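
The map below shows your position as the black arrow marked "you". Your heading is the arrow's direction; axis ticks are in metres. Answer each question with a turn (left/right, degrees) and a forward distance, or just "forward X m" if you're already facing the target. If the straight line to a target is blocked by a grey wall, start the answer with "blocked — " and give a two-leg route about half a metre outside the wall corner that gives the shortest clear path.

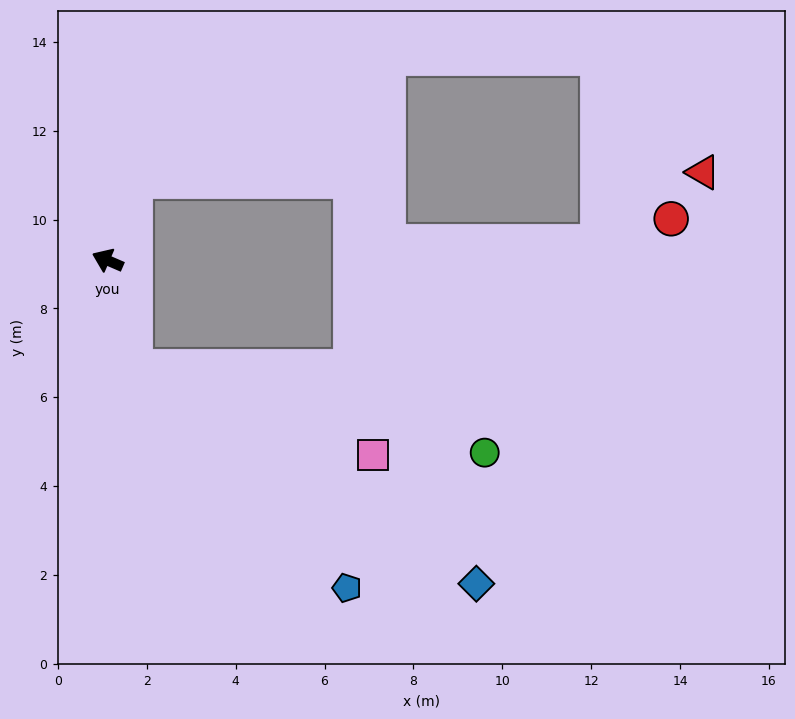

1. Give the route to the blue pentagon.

blocked — turn left 127°, forward 2.5 m, then turn left 30°, forward 6.9 m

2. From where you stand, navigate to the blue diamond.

blocked — turn left 127°, forward 2.5 m, then turn left 44°, forward 9.1 m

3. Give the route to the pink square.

blocked — turn left 127°, forward 2.5 m, then turn left 56°, forward 5.7 m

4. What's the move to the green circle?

blocked — turn left 127°, forward 2.5 m, then turn left 63°, forward 8.1 m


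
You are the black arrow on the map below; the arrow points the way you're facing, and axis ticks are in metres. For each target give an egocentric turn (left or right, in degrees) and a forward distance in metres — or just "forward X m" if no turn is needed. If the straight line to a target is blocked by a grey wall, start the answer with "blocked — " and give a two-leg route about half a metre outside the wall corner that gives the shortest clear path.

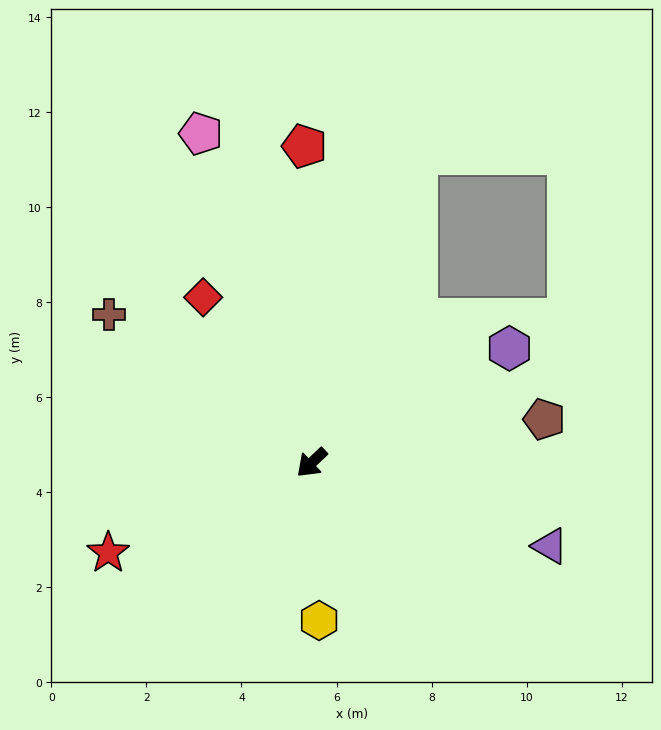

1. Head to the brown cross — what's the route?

turn right 80°, forward 5.3 m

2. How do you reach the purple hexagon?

turn left 167°, forward 4.8 m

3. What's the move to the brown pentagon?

turn left 147°, forward 5.0 m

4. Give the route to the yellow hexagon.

turn left 49°, forward 3.3 m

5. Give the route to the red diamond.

turn right 100°, forward 4.2 m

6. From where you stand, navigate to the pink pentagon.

turn right 115°, forward 7.3 m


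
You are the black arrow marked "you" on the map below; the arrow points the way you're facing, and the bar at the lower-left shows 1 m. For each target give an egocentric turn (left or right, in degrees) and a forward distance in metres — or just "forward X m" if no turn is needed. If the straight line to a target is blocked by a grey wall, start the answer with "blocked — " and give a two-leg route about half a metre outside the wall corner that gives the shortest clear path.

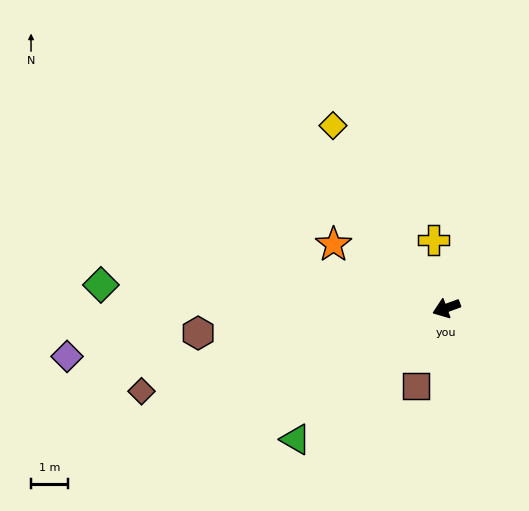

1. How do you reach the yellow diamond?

turn right 78°, forward 5.8 m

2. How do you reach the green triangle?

turn left 21°, forward 5.4 m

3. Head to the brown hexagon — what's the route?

turn right 14°, forward 6.8 m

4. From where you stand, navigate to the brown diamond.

turn right 5°, forward 8.6 m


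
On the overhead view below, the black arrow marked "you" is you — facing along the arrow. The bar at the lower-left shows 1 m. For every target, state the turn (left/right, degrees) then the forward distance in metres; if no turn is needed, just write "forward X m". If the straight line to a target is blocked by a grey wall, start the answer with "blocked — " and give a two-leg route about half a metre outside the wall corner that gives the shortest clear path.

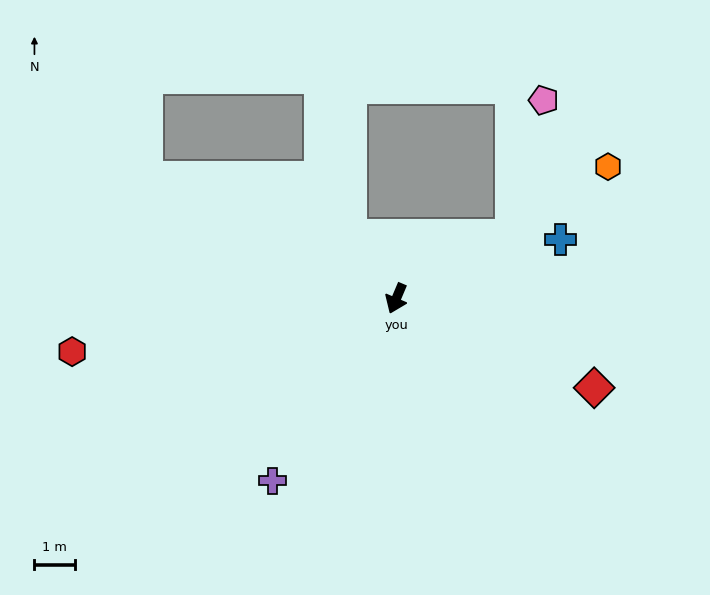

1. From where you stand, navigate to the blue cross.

turn left 133°, forward 4.3 m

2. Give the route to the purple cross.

turn right 11°, forward 5.5 m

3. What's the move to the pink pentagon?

blocked — turn left 141°, forward 3.3 m, then turn left 49°, forward 3.5 m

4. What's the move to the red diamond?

turn left 89°, forward 5.4 m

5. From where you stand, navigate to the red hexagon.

turn right 58°, forward 8.2 m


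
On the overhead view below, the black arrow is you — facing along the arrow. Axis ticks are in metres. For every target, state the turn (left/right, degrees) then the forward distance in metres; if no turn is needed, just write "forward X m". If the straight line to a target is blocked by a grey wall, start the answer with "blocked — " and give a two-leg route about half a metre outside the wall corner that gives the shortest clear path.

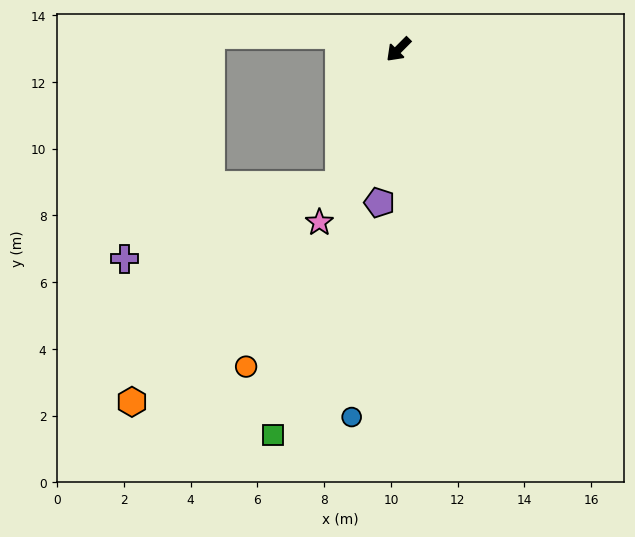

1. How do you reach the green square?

turn left 27°, forward 12.1 m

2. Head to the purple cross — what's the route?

blocked — turn left 21°, forward 4.5 m, then turn right 47°, forward 6.8 m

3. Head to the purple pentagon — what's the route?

turn left 38°, forward 4.6 m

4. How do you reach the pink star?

turn left 20°, forward 5.7 m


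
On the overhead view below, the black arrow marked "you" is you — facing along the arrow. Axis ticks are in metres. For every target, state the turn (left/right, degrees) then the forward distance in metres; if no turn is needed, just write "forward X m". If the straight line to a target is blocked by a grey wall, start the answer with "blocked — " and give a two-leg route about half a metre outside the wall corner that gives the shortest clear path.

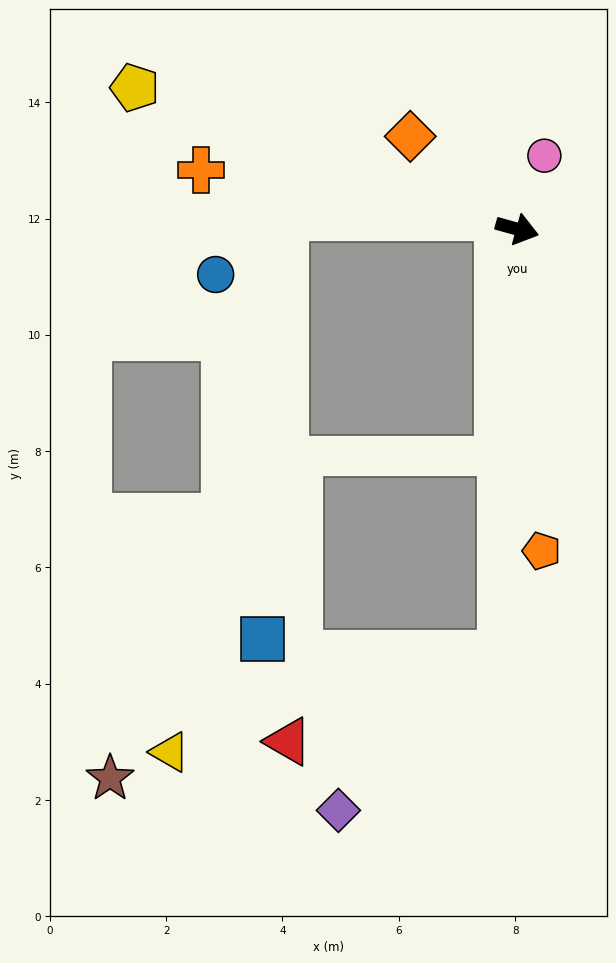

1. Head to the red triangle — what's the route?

blocked — turn right 76°, forward 7.3 m, then turn right 67°, forward 4.0 m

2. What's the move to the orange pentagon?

turn right 70°, forward 5.5 m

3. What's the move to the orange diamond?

turn left 155°, forward 2.4 m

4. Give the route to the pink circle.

turn left 85°, forward 1.3 m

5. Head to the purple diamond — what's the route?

blocked — turn right 76°, forward 7.3 m, then turn right 45°, forward 3.9 m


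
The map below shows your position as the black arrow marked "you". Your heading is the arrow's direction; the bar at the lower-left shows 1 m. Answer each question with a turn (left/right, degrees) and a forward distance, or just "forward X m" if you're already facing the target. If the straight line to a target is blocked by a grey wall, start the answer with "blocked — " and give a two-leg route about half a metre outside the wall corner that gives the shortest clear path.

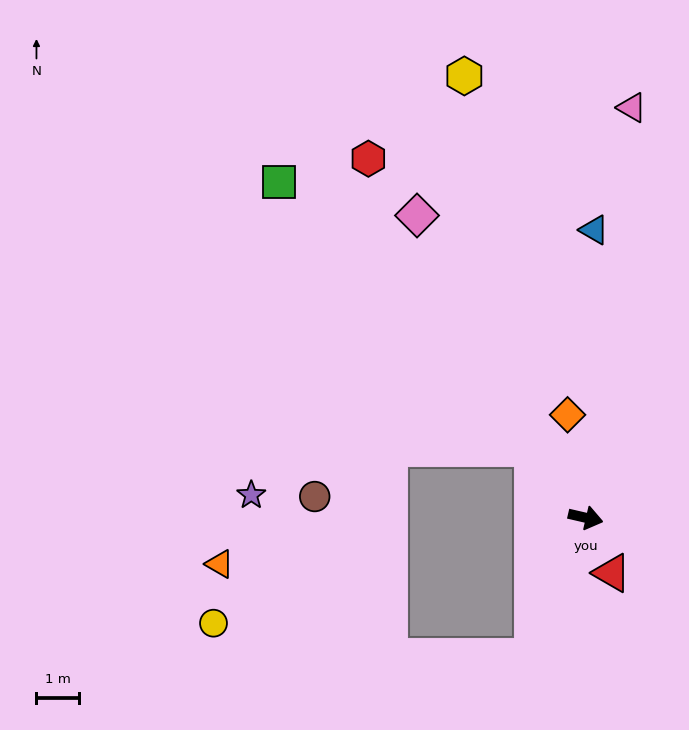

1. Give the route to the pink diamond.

turn left 132°, forward 8.1 m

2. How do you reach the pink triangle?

turn left 97°, forward 9.6 m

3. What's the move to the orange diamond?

turn left 113°, forward 2.4 m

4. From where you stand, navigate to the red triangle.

turn right 52°, forward 1.4 m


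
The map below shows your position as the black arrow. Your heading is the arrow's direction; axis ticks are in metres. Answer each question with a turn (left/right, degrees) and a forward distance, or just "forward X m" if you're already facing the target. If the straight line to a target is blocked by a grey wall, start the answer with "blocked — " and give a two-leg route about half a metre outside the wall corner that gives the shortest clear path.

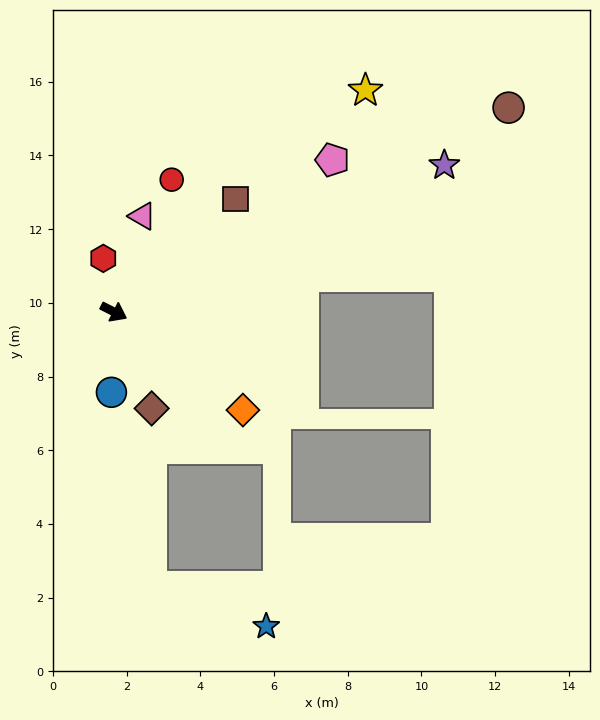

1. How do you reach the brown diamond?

turn right 42°, forward 2.8 m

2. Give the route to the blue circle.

turn right 65°, forward 2.2 m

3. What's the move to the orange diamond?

turn right 10°, forward 4.4 m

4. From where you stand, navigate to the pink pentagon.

turn left 62°, forward 7.2 m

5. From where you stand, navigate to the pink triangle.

turn left 100°, forward 2.7 m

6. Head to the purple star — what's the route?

turn left 51°, forward 9.8 m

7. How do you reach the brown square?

turn left 70°, forward 4.5 m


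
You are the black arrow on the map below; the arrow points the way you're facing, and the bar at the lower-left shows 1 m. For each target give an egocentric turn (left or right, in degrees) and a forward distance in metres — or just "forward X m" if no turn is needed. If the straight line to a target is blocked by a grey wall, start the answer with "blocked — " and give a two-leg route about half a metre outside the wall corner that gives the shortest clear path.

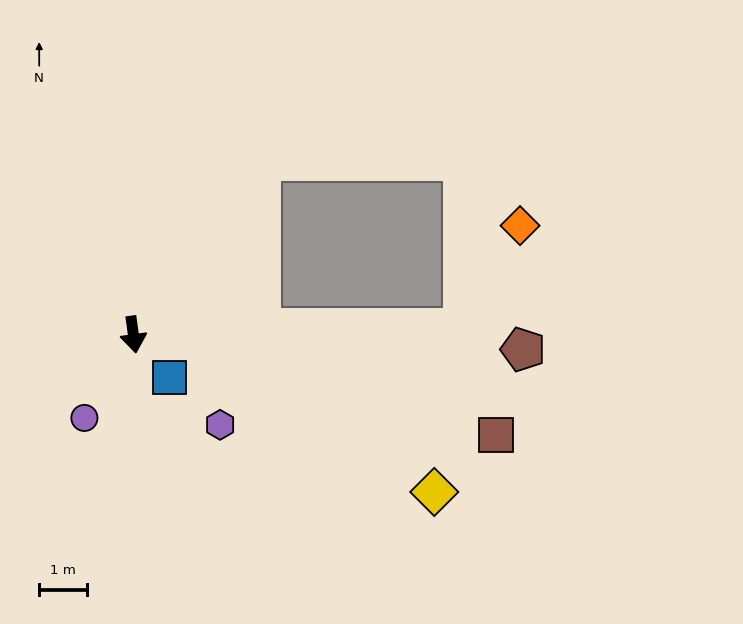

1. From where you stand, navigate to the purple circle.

turn right 38°, forward 2.0 m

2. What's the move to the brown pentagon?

turn left 80°, forward 8.2 m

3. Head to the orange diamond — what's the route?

blocked — turn left 83°, forward 7.0 m, then turn left 60°, forward 2.5 m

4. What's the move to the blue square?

turn left 32°, forward 1.2 m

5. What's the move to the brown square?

turn left 67°, forward 7.9 m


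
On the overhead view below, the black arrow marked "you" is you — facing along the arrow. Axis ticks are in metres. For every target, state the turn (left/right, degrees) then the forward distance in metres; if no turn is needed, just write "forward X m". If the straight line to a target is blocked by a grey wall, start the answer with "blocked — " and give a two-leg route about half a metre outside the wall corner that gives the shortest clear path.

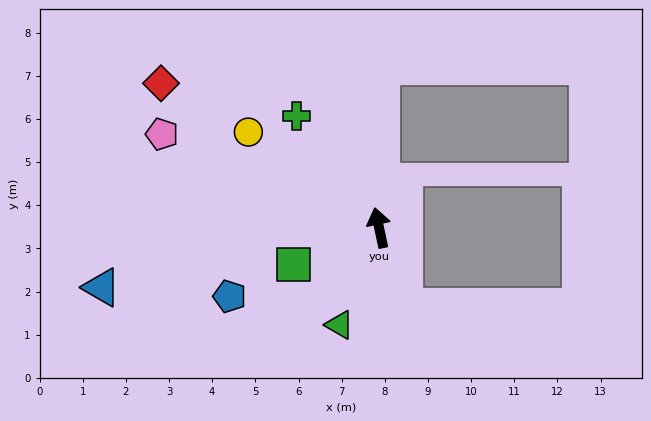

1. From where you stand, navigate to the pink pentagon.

turn left 55°, forward 5.5 m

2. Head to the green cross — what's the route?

turn left 25°, forward 3.2 m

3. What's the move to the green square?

turn left 101°, forward 2.2 m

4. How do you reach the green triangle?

turn left 146°, forward 2.4 m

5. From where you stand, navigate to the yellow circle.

turn left 42°, forward 3.8 m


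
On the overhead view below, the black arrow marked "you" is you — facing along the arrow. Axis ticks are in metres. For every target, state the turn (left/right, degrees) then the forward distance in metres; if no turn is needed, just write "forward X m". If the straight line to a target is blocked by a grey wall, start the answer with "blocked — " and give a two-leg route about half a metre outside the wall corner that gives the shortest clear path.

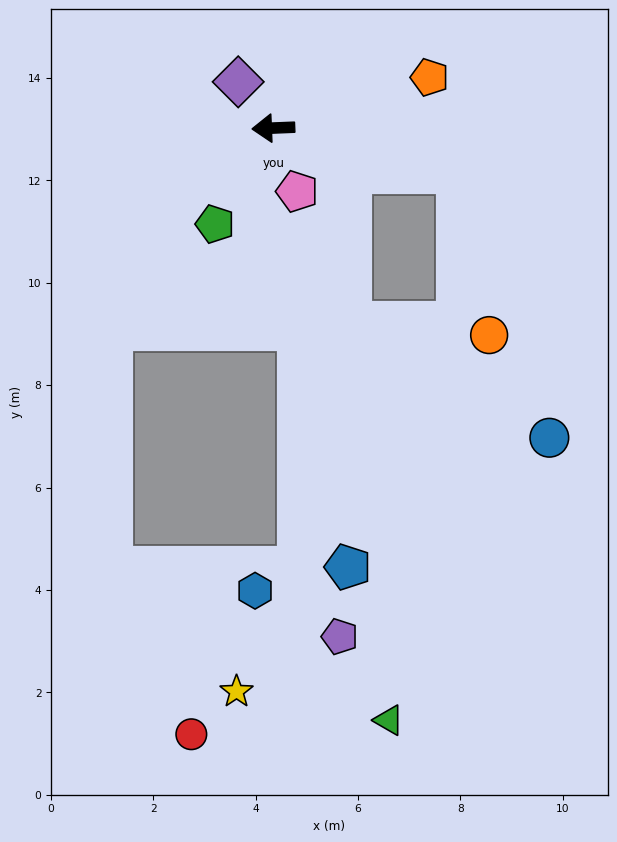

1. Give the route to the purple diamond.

turn right 55°, forward 1.1 m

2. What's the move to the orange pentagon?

turn right 164°, forward 3.2 m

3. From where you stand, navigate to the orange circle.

blocked — turn left 164°, forward 3.7 m, then turn right 65°, forward 3.2 m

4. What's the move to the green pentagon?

turn left 56°, forward 2.2 m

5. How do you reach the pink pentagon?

turn left 108°, forward 1.3 m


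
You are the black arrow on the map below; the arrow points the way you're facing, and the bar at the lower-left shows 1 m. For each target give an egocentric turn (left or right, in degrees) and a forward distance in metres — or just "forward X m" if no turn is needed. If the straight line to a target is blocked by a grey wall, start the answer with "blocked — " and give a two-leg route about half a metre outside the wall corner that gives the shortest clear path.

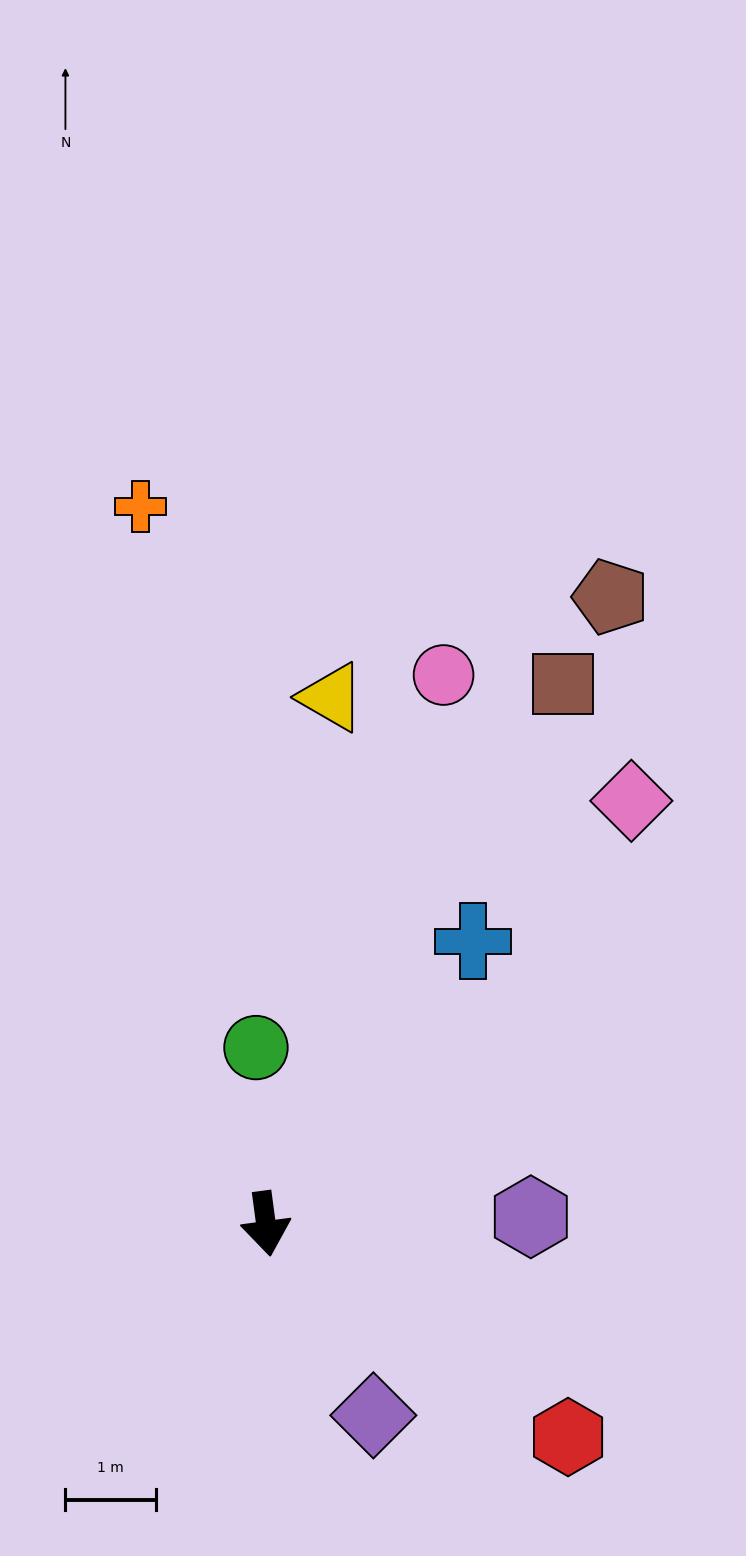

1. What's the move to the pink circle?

turn left 154°, forward 6.4 m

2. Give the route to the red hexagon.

turn left 47°, forward 4.1 m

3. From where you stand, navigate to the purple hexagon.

turn left 84°, forward 2.9 m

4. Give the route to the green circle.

turn left 176°, forward 1.9 m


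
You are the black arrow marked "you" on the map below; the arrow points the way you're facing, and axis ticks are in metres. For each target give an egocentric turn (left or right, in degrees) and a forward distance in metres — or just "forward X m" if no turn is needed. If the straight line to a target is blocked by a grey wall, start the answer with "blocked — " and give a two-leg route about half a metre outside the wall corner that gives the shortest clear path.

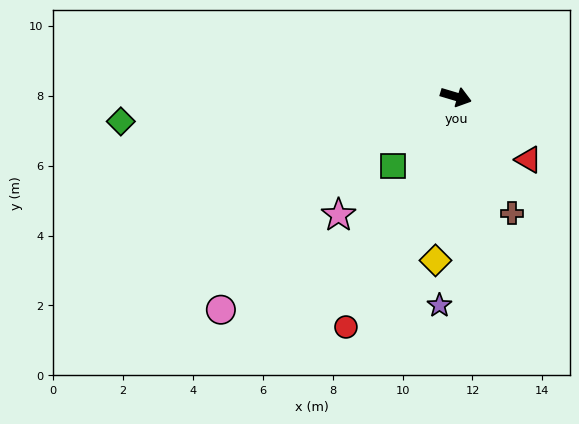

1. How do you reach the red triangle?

turn right 24°, forward 2.8 m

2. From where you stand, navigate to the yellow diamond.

turn right 81°, forward 4.7 m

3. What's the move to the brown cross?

turn right 48°, forward 3.7 m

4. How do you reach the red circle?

turn right 99°, forward 7.3 m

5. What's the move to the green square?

turn right 116°, forward 2.7 m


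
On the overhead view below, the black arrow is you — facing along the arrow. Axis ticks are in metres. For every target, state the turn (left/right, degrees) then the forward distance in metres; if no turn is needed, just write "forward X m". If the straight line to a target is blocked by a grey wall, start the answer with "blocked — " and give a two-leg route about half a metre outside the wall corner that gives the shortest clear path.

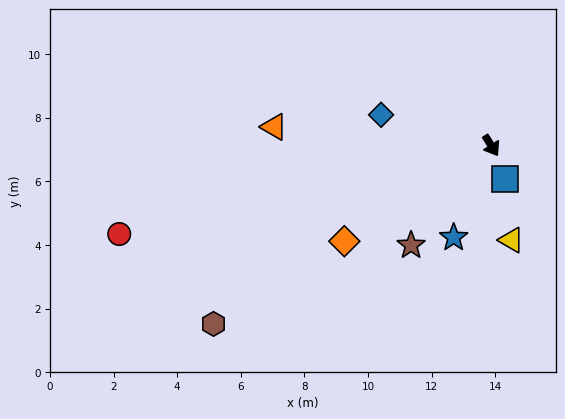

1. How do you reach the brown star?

turn right 71°, forward 4.0 m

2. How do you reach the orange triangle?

turn right 127°, forward 6.8 m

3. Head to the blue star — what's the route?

turn right 54°, forward 3.1 m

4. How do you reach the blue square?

turn right 10°, forward 1.1 m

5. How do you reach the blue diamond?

turn right 138°, forward 3.6 m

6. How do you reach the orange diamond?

turn right 89°, forward 5.5 m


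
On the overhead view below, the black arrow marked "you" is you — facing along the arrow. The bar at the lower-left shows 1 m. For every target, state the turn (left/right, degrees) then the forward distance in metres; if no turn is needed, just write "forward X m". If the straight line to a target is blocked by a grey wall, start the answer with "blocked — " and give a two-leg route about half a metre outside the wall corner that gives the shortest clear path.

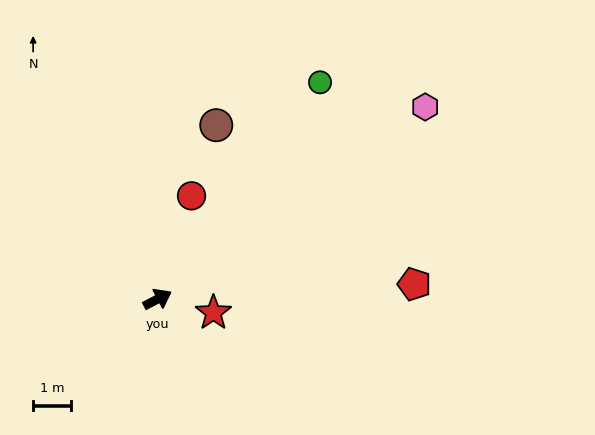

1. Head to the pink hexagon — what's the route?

turn left 8°, forward 8.6 m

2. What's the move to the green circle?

turn left 25°, forward 7.1 m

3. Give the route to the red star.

turn right 41°, forward 1.5 m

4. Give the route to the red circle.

turn left 44°, forward 2.8 m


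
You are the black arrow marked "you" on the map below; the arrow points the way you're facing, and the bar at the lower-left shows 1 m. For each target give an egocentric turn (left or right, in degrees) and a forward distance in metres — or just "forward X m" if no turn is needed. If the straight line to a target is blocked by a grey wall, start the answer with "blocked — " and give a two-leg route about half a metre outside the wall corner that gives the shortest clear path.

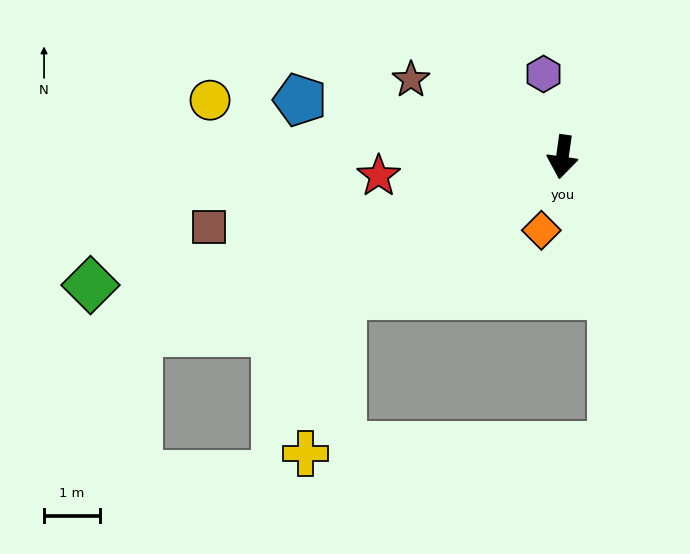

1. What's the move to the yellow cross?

blocked — turn right 50°, forward 4.7 m, then turn left 45°, forward 2.9 m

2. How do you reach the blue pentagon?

turn right 94°, forward 4.8 m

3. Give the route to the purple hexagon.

turn right 159°, forward 1.5 m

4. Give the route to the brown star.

turn right 109°, forward 3.0 m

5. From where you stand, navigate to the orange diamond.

turn right 8°, forward 1.4 m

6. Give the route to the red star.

turn right 76°, forward 3.3 m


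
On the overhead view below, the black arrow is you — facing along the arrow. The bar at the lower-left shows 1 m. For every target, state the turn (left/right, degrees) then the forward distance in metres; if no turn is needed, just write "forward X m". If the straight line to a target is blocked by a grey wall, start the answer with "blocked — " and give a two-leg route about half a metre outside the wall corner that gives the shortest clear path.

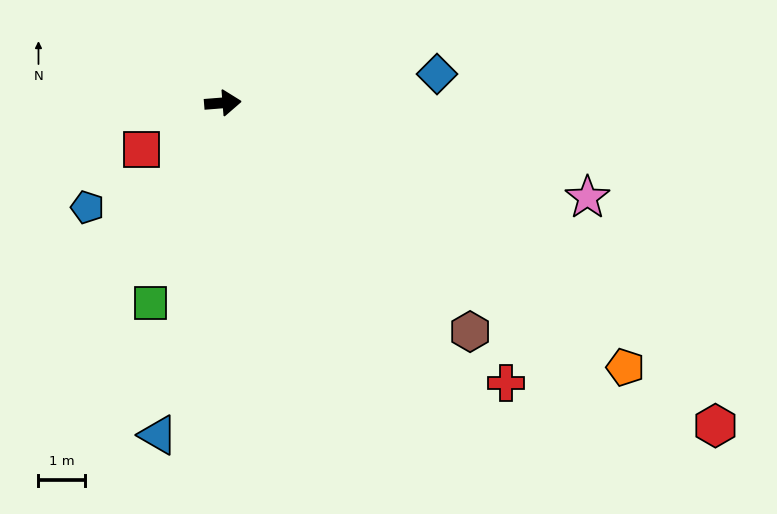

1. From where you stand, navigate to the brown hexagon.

turn right 47°, forward 7.2 m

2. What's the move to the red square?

turn right 155°, forward 2.0 m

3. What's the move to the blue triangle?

turn right 106°, forward 7.3 m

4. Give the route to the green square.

turn right 114°, forward 4.6 m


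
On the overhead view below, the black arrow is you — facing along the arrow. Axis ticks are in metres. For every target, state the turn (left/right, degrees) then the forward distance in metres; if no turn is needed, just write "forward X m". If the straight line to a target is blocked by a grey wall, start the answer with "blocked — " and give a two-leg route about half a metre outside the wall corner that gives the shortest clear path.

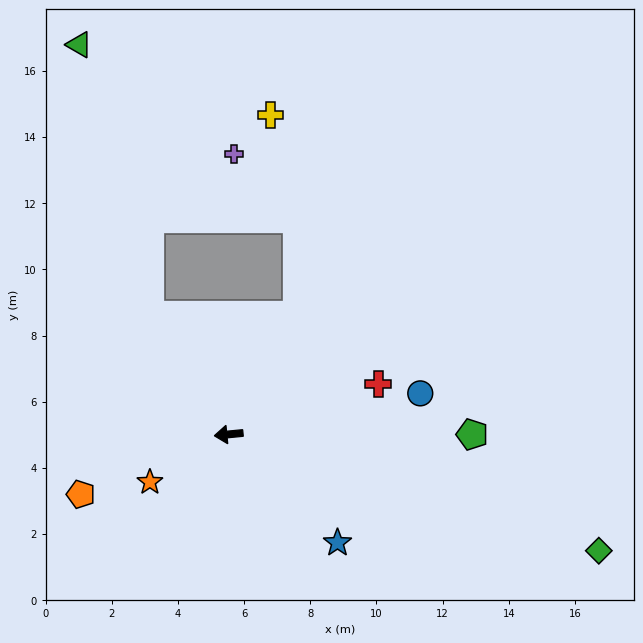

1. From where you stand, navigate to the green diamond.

turn left 157°, forward 11.7 m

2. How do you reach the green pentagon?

turn left 174°, forward 7.4 m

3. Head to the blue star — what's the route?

turn left 130°, forward 4.6 m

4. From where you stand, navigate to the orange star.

turn left 26°, forward 2.8 m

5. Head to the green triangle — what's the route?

blocked — turn right 62°, forward 4.3 m, then turn right 19°, forward 8.4 m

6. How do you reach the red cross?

turn right 167°, forward 4.8 m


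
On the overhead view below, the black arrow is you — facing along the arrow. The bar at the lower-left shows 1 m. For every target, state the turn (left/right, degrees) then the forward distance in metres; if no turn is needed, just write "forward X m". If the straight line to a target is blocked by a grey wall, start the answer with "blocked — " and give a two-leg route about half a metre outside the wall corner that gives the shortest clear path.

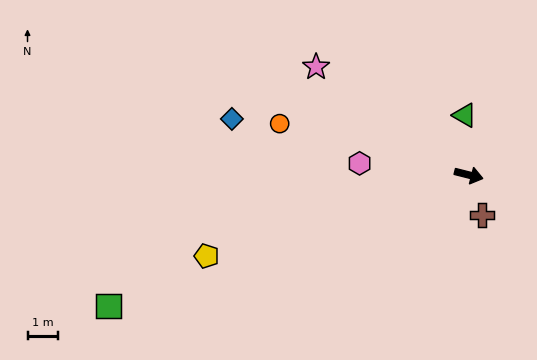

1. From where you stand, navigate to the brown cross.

turn right 58°, forward 1.4 m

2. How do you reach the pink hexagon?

turn right 172°, forward 3.6 m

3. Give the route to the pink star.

turn left 159°, forward 6.1 m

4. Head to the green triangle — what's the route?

turn left 108°, forward 1.9 m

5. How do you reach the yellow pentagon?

turn right 149°, forward 8.9 m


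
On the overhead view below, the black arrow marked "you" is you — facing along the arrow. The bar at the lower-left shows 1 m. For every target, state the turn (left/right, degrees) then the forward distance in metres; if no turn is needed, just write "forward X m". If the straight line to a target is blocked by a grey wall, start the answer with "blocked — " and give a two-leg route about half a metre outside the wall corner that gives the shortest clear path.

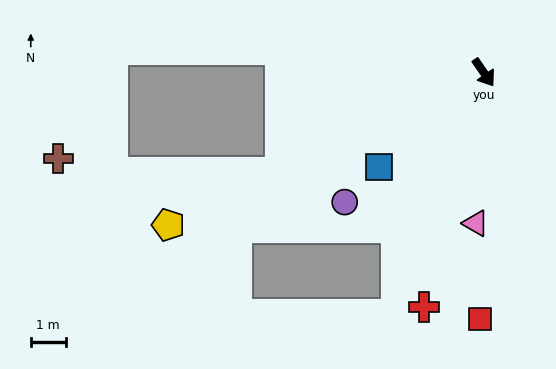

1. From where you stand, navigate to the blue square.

turn right 82°, forward 4.0 m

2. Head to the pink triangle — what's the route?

turn right 38°, forward 4.3 m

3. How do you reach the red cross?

turn right 49°, forward 6.9 m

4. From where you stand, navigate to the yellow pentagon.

turn right 99°, forward 10.0 m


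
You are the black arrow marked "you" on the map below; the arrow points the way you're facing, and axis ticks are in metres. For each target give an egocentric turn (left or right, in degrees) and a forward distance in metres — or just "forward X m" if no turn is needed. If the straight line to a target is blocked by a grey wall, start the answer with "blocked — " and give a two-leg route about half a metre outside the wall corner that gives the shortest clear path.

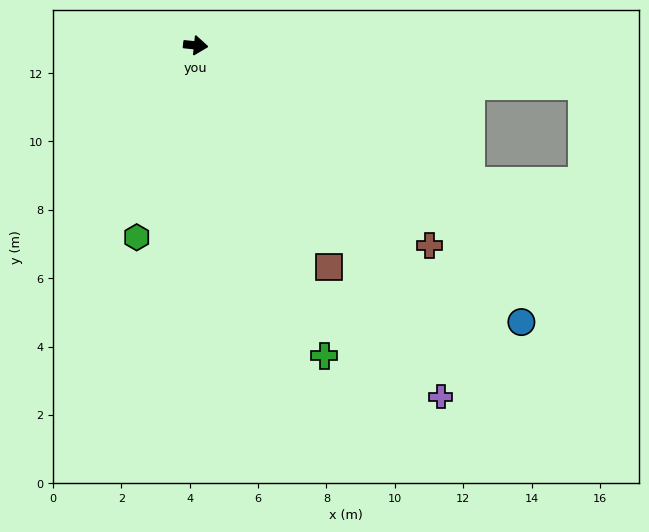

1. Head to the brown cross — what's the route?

turn right 35°, forward 9.0 m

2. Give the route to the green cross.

turn right 62°, forward 9.8 m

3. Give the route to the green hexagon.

turn right 101°, forward 5.9 m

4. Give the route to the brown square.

turn right 53°, forward 7.6 m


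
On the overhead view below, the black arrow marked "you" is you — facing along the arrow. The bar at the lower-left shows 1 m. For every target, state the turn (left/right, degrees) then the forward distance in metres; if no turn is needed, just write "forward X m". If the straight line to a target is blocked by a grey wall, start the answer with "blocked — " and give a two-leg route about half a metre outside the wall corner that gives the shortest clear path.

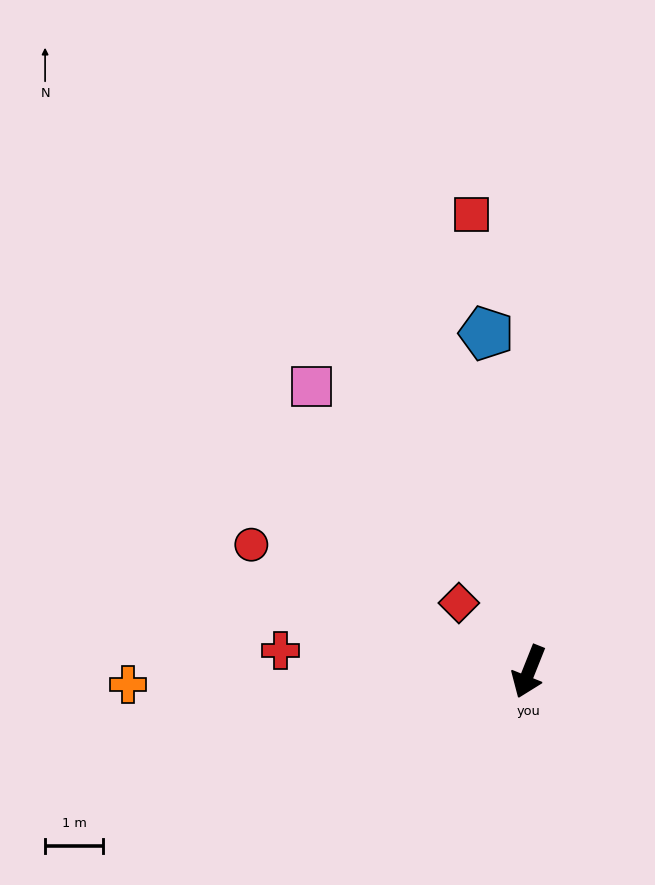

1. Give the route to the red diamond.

turn right 113°, forward 1.7 m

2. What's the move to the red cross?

turn right 73°, forward 4.3 m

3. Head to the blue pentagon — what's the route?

turn right 151°, forward 5.9 m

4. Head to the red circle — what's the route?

turn right 93°, forward 5.3 m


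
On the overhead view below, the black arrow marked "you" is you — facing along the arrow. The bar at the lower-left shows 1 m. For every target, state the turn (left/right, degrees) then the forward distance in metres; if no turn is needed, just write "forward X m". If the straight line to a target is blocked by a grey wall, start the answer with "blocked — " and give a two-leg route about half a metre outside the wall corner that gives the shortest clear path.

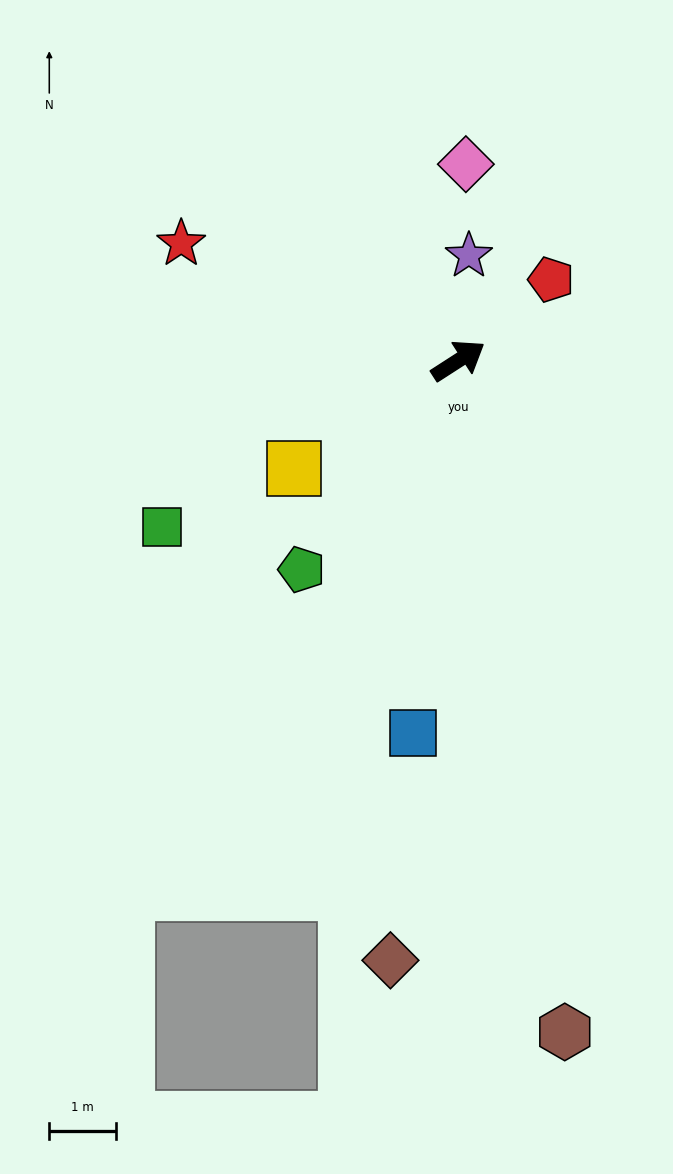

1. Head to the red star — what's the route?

turn left 124°, forward 4.5 m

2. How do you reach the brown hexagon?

turn right 114°, forward 10.2 m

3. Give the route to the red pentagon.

turn left 8°, forward 1.9 m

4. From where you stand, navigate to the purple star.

turn left 51°, forward 1.6 m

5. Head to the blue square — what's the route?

turn right 130°, forward 5.7 m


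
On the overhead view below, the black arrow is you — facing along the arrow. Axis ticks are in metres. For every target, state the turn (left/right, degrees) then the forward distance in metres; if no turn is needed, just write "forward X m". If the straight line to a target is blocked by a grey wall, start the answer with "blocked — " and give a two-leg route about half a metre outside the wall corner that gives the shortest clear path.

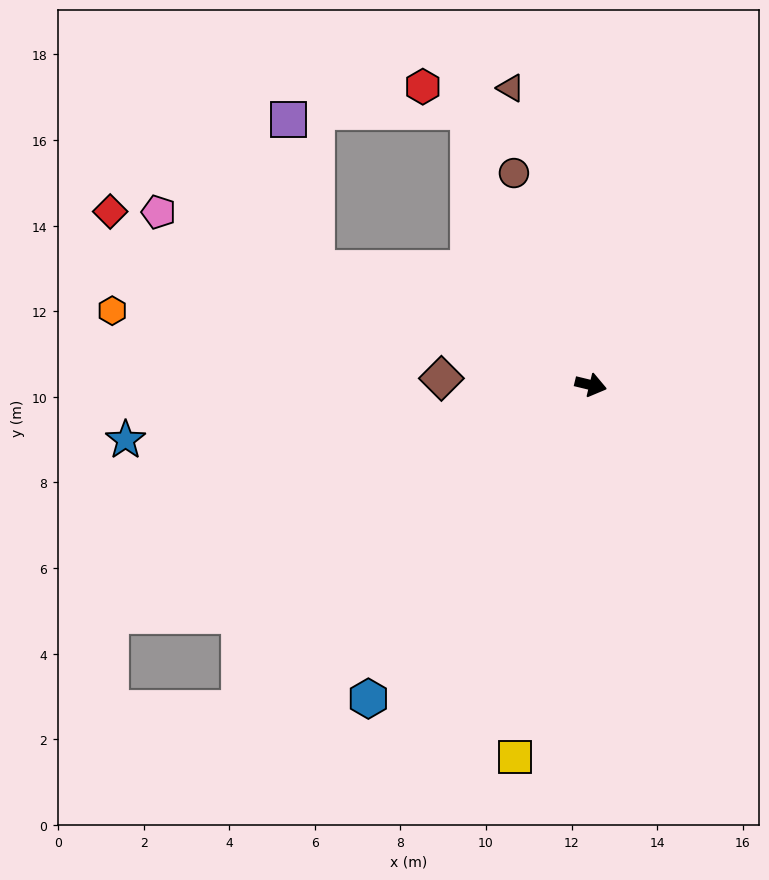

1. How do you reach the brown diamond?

turn right 169°, forward 3.5 m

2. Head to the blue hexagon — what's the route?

turn right 112°, forward 9.0 m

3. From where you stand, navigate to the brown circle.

turn left 124°, forward 5.3 m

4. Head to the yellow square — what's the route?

turn right 88°, forward 8.9 m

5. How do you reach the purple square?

blocked — turn left 171°, forward 7.0 m, then turn right 57°, forward 3.5 m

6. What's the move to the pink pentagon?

turn left 172°, forward 10.9 m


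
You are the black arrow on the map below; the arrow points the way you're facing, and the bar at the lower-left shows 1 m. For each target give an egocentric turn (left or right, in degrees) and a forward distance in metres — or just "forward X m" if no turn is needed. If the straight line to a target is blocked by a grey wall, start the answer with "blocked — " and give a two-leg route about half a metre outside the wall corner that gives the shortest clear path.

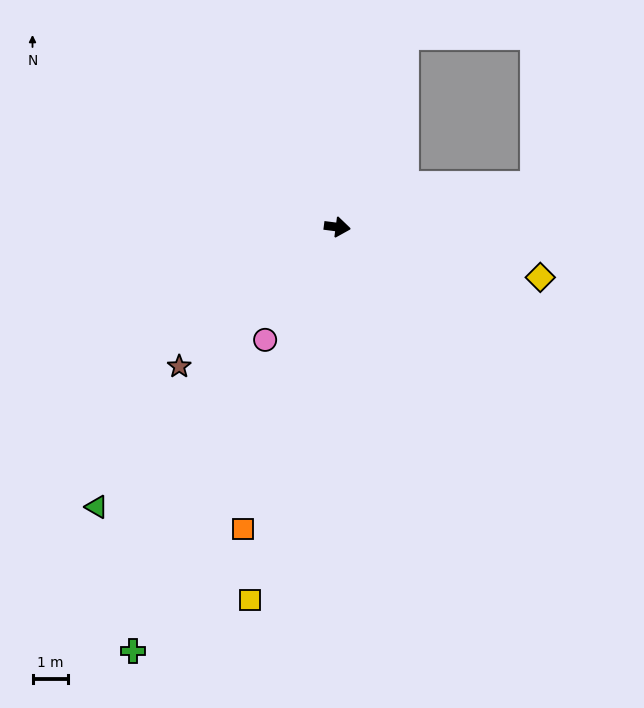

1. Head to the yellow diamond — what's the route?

turn right 7°, forward 5.8 m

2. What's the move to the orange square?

turn right 100°, forward 8.8 m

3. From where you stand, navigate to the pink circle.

turn right 115°, forward 3.7 m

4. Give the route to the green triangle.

turn right 123°, forward 10.3 m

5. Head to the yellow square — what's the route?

turn right 96°, forward 10.7 m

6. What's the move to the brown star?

turn right 131°, forward 5.9 m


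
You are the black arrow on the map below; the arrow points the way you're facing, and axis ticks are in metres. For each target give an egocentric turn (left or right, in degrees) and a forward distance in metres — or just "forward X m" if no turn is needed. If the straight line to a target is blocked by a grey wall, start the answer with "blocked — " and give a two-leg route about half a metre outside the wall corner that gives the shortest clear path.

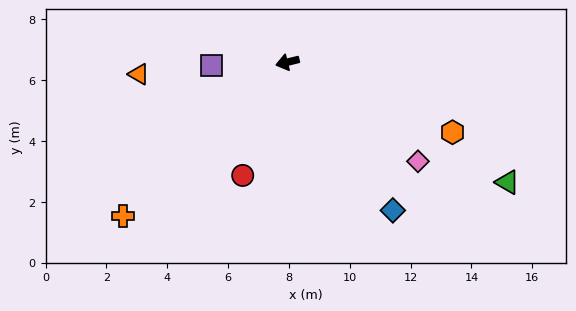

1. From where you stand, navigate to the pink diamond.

turn left 129°, forward 5.4 m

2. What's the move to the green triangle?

turn left 137°, forward 8.2 m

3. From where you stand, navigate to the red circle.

turn left 55°, forward 4.0 m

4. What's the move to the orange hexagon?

turn left 143°, forward 5.9 m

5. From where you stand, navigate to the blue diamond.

turn left 112°, forward 6.0 m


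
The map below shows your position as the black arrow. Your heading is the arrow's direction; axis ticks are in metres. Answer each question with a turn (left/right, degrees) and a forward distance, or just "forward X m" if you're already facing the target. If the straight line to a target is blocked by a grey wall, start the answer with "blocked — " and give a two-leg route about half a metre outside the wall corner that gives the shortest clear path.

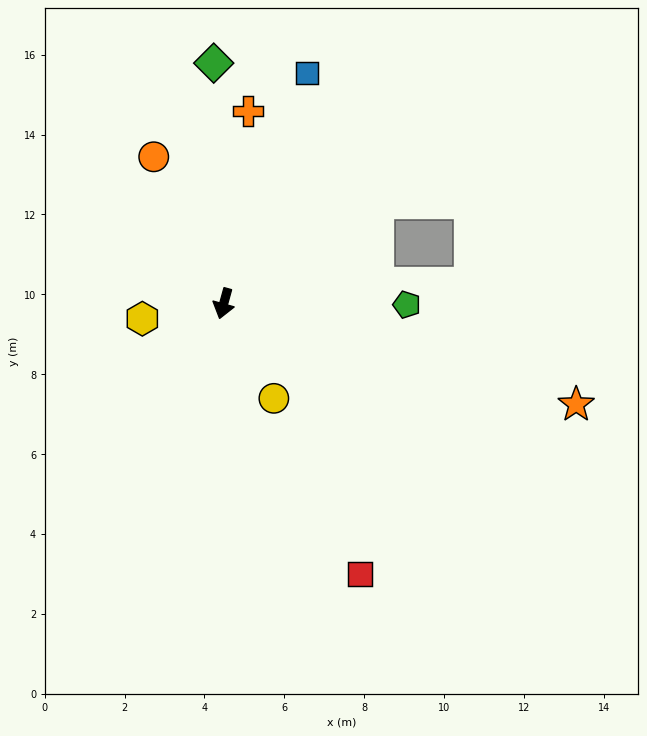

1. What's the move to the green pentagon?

turn left 105°, forward 4.6 m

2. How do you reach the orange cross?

turn right 172°, forward 4.9 m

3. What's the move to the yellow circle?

turn left 43°, forward 2.7 m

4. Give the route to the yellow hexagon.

turn right 64°, forward 2.1 m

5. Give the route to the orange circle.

turn right 139°, forward 4.1 m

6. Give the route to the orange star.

turn left 89°, forward 9.2 m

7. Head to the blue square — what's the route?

turn left 176°, forward 6.1 m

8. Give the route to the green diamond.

turn right 162°, forward 6.0 m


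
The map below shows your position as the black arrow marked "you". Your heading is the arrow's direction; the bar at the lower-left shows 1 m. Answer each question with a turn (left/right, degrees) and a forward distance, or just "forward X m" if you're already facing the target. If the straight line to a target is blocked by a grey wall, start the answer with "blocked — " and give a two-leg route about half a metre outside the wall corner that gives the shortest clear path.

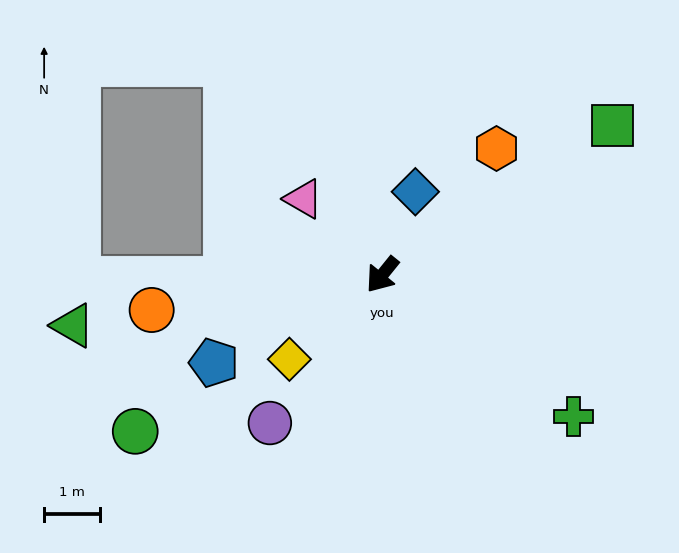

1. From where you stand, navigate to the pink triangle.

turn right 95°, forward 2.0 m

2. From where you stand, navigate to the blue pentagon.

turn right 23°, forward 3.4 m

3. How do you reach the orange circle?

turn right 42°, forward 4.2 m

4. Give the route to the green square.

turn left 162°, forward 4.9 m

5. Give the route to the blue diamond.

turn right 163°, forward 1.6 m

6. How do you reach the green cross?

turn left 92°, forward 4.3 m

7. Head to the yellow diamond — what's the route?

turn right 9°, forward 2.3 m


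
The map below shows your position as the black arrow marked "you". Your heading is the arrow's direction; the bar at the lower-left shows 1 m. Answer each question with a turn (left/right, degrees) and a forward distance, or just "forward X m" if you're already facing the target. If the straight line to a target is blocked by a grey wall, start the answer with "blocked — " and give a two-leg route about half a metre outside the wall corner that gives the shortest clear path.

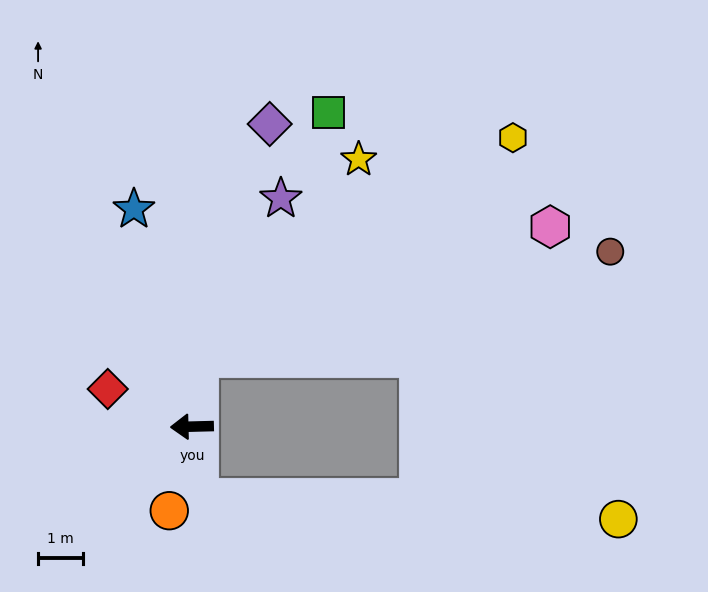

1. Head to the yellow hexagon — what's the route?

blocked — turn right 98°, forward 1.5 m, then turn right 48°, forward 8.5 m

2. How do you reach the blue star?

turn right 77°, forward 5.0 m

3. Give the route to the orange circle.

turn left 73°, forward 1.9 m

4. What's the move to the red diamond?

turn right 26°, forward 2.1 m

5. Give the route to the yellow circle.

blocked — turn left 95°, forward 1.6 m, then turn left 80°, forward 9.3 m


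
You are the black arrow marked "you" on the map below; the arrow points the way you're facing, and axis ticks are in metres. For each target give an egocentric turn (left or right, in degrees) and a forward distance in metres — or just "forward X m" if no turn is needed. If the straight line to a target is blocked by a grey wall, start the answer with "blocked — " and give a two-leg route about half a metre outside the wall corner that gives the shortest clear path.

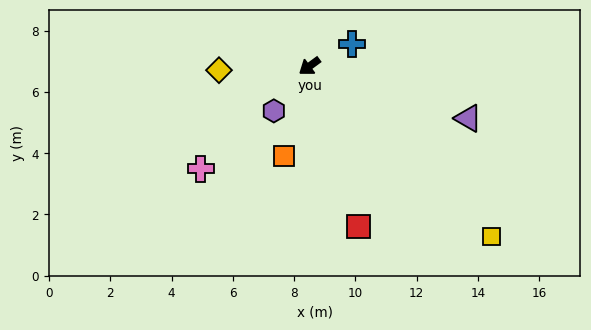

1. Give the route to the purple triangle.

turn left 126°, forward 5.5 m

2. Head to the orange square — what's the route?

turn left 38°, forward 3.1 m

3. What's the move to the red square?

turn left 71°, forward 5.5 m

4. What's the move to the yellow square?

turn left 101°, forward 8.1 m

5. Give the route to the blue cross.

turn left 171°, forward 1.6 m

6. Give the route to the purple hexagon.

turn left 15°, forward 1.9 m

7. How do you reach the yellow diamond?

turn right 34°, forward 3.0 m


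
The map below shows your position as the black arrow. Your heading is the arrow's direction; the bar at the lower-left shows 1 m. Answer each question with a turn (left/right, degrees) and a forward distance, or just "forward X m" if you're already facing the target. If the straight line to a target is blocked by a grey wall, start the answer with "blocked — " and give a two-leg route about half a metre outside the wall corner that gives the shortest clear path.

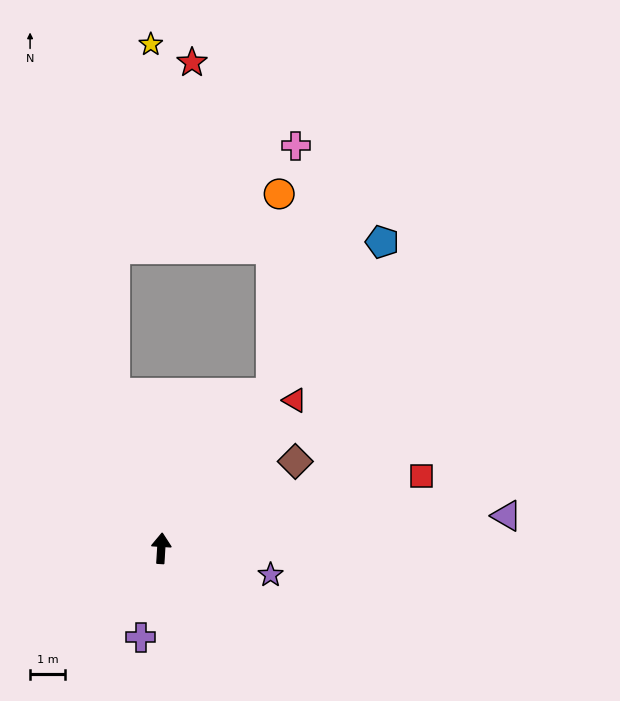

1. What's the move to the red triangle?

turn right 39°, forward 5.7 m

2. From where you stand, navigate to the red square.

turn right 71°, forward 7.7 m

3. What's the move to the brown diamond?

turn right 54°, forward 4.6 m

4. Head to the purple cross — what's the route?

turn left 171°, forward 2.6 m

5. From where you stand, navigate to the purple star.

turn right 100°, forward 3.2 m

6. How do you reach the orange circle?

blocked — turn right 32°, forward 5.4 m, then turn left 33°, forward 5.7 m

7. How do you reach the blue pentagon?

turn right 32°, forward 10.8 m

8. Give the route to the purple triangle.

turn right 81°, forward 9.9 m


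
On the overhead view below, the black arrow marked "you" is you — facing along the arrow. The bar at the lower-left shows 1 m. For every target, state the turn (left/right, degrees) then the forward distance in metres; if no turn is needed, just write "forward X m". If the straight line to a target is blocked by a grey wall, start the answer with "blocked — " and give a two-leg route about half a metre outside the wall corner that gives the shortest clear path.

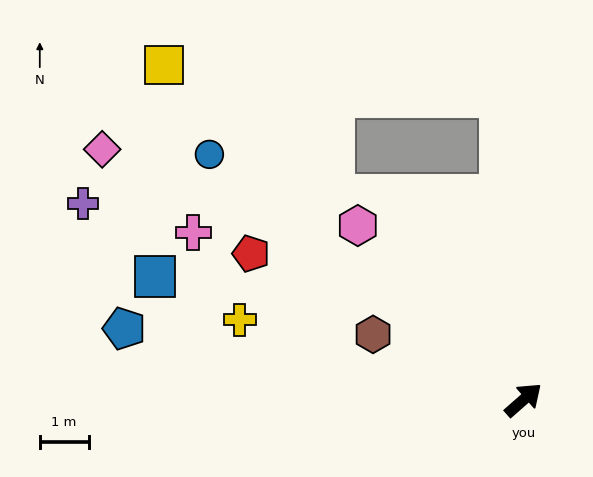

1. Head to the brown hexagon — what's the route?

turn left 115°, forward 3.4 m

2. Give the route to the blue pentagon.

turn left 129°, forward 8.3 m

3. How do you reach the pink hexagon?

turn left 92°, forward 4.9 m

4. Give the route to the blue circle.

turn left 101°, forward 8.2 m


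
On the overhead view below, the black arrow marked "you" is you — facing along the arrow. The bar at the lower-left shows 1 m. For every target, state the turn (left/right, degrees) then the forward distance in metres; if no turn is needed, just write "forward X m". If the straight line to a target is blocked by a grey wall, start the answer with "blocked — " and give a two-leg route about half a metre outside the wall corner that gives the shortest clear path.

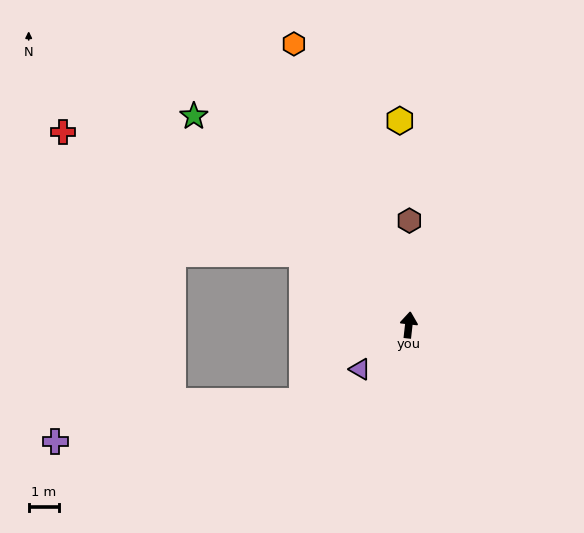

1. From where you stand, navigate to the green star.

turn left 52°, forward 9.8 m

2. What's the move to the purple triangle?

turn left 139°, forward 2.2 m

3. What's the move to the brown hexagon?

turn left 6°, forward 3.4 m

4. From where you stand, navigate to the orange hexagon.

turn left 29°, forward 10.0 m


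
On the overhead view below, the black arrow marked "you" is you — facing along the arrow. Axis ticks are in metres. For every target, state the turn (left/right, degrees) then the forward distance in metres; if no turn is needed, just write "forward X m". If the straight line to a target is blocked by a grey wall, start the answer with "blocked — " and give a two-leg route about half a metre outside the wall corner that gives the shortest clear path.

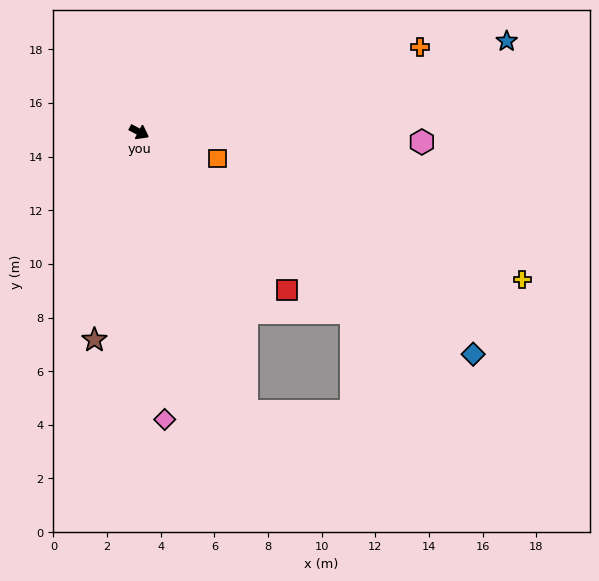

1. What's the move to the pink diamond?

turn right 57°, forward 10.8 m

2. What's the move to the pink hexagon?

turn left 26°, forward 10.5 m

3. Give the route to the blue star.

turn left 42°, forward 14.1 m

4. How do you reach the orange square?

turn left 10°, forward 3.1 m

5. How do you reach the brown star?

turn right 74°, forward 7.9 m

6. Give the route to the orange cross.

turn left 45°, forward 11.0 m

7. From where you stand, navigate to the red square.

turn right 19°, forward 8.1 m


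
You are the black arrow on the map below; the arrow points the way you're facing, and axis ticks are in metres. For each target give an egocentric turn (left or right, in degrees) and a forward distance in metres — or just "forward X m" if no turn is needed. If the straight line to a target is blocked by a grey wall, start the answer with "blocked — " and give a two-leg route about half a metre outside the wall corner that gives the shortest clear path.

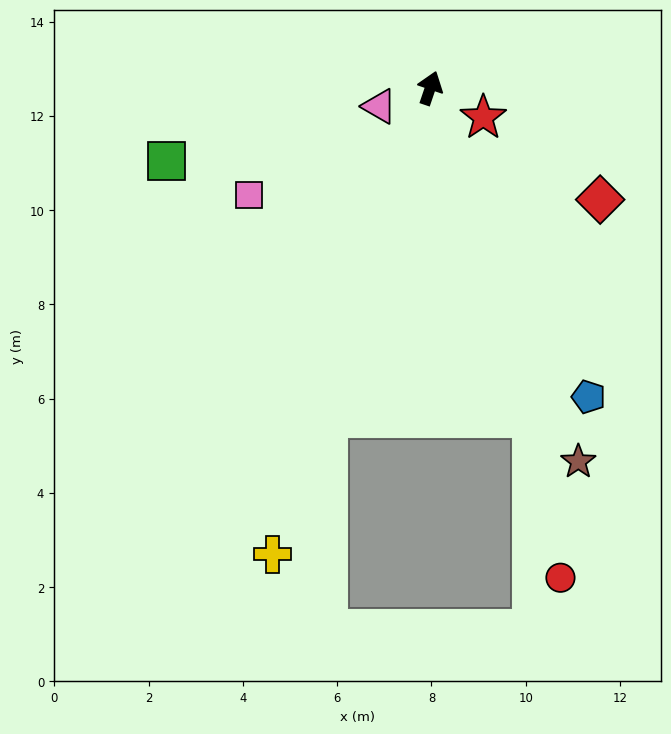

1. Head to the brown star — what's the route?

turn right 140°, forward 8.5 m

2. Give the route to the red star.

turn right 100°, forward 1.3 m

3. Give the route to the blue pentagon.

turn right 134°, forward 7.4 m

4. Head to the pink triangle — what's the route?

turn left 129°, forward 1.1 m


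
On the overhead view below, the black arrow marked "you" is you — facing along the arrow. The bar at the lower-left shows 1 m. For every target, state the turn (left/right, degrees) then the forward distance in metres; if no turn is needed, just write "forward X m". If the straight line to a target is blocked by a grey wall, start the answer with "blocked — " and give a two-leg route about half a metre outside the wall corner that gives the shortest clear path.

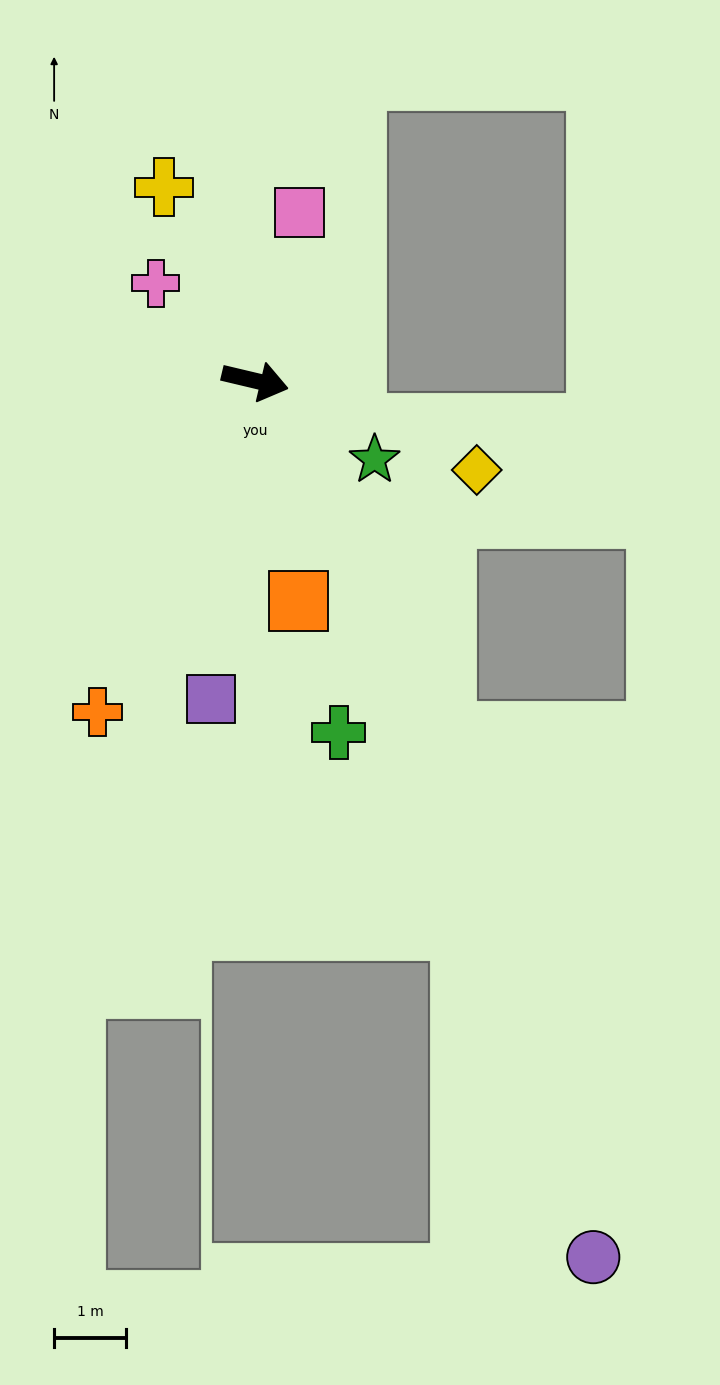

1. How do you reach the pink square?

turn left 89°, forward 2.4 m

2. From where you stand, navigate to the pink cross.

turn left 149°, forward 1.9 m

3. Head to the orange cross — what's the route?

turn right 102°, forward 5.1 m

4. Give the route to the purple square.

turn right 85°, forward 4.5 m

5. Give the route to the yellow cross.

turn left 129°, forward 3.0 m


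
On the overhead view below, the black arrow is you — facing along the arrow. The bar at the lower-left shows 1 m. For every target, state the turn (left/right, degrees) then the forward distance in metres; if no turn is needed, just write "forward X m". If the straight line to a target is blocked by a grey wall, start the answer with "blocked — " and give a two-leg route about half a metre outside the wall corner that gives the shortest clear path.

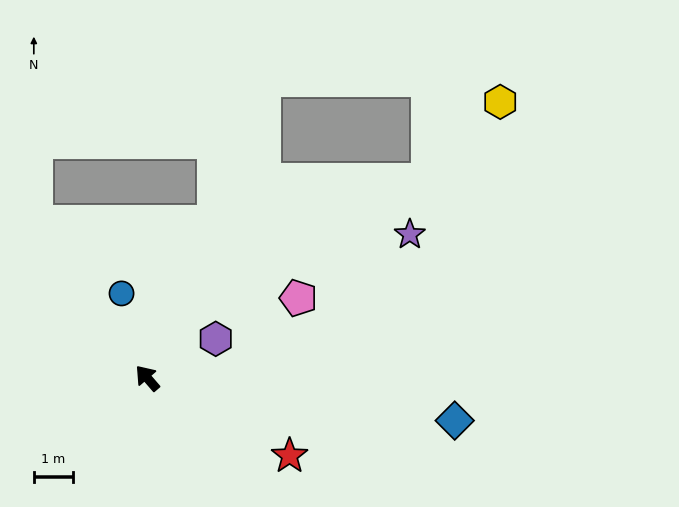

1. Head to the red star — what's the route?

turn right 159°, forward 4.1 m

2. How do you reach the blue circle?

turn right 24°, forward 2.2 m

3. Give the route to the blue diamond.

turn right 139°, forward 7.8 m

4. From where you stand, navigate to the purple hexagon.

turn right 101°, forward 2.0 m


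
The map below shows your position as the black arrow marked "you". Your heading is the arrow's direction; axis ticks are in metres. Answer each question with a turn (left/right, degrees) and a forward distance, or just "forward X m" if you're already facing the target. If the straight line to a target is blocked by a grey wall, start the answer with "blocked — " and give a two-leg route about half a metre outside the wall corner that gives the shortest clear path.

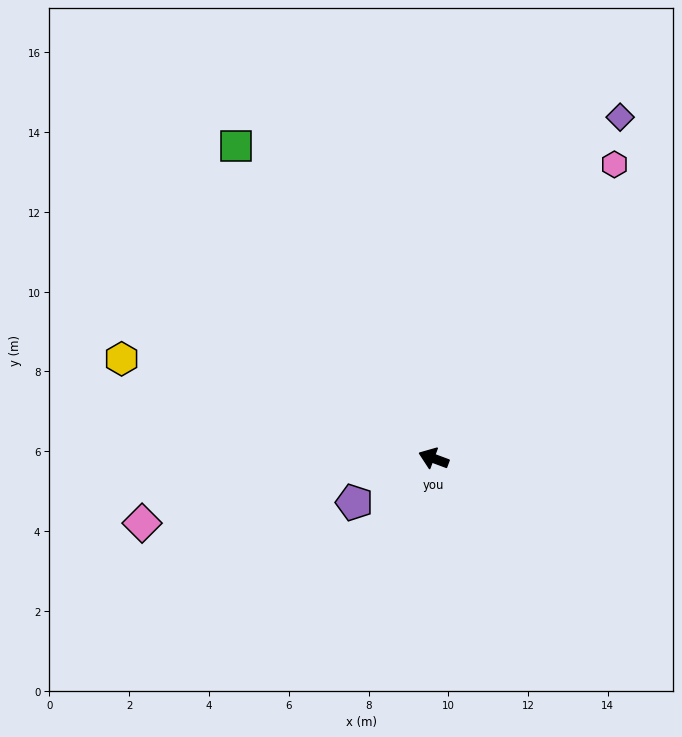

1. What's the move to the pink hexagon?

turn right 101°, forward 8.7 m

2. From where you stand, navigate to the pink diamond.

turn left 33°, forward 7.5 m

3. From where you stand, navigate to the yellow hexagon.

turn left 3°, forward 8.2 m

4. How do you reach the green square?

turn right 37°, forward 9.3 m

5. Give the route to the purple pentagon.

turn left 49°, forward 2.3 m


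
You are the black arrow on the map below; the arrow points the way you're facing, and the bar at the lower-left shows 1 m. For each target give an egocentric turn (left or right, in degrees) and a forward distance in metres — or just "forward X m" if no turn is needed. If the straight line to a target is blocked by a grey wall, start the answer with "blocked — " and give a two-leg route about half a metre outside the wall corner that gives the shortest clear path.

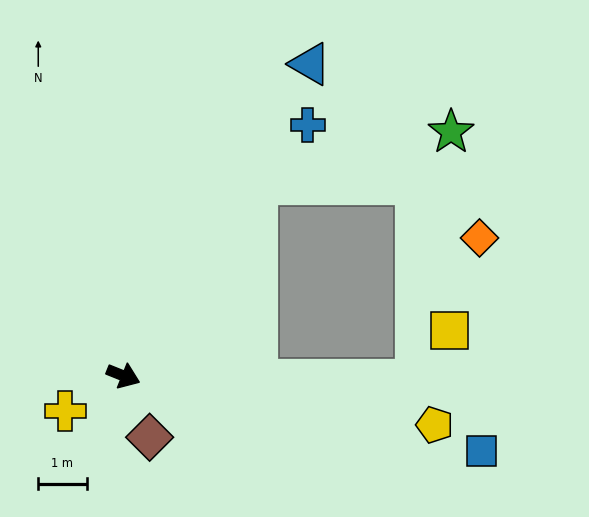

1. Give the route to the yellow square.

blocked — turn left 21°, forward 6.0 m, then turn left 57°, forward 1.2 m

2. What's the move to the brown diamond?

turn right 45°, forward 1.4 m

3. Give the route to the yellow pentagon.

turn left 13°, forward 6.5 m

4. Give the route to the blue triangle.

turn left 81°, forward 7.5 m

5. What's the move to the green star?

blocked — turn left 77°, forward 4.8 m, then turn right 40°, forward 4.2 m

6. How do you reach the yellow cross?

turn right 127°, forward 1.4 m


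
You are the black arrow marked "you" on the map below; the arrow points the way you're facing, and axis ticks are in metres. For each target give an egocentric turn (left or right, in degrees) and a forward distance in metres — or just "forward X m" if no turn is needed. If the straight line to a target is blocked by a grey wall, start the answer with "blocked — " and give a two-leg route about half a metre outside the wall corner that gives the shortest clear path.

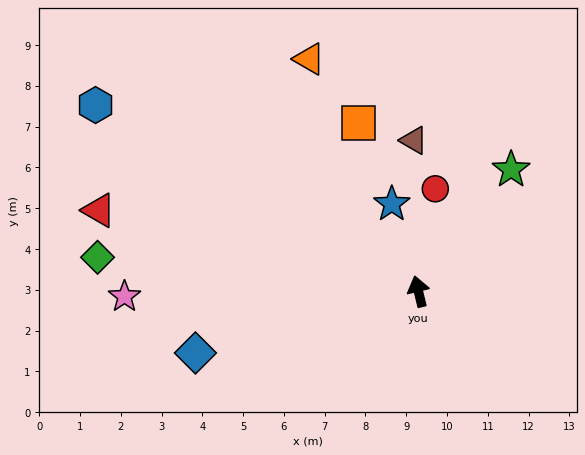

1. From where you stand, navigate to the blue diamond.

turn left 92°, forward 5.7 m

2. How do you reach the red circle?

turn right 23°, forward 2.5 m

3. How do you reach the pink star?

turn left 77°, forward 7.2 m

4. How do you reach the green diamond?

turn left 70°, forward 7.9 m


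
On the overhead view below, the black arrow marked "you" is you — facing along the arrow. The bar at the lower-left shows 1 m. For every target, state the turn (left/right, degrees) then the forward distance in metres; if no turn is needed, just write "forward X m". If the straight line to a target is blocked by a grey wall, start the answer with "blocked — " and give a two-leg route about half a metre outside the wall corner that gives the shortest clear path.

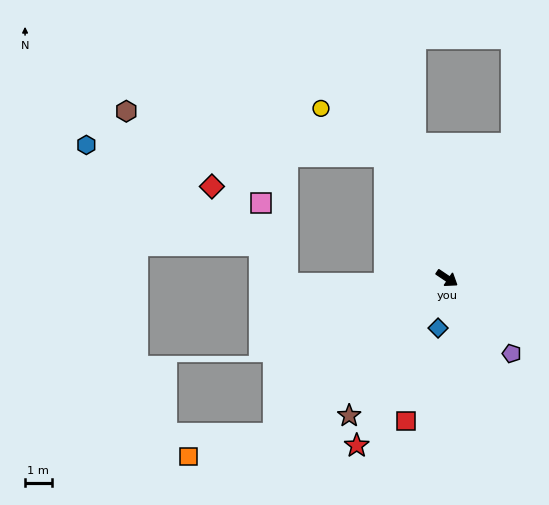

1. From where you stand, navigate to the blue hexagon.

blocked — turn left 151°, forward 5.2 m, then turn left 61°, forward 11.2 m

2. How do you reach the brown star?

turn right 92°, forward 6.3 m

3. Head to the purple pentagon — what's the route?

turn right 15°, forward 3.7 m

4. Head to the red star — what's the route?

turn right 84°, forward 7.1 m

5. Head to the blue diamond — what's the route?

turn right 66°, forward 1.9 m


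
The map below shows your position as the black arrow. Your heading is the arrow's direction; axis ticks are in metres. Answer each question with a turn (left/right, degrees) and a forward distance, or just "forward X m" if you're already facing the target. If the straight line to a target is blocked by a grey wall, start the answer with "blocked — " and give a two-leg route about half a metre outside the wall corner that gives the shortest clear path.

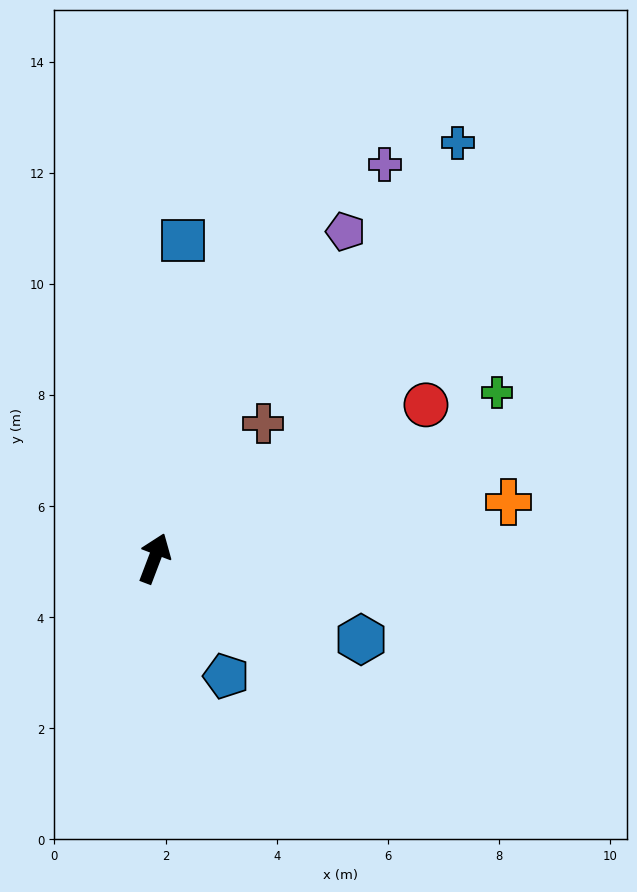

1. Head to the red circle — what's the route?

turn right 40°, forward 5.6 m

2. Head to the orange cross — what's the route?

turn right 60°, forward 6.4 m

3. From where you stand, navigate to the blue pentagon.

turn right 128°, forward 2.5 m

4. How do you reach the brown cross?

turn right 18°, forward 3.1 m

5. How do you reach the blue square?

turn left 16°, forward 5.7 m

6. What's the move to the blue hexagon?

turn right 91°, forward 4.0 m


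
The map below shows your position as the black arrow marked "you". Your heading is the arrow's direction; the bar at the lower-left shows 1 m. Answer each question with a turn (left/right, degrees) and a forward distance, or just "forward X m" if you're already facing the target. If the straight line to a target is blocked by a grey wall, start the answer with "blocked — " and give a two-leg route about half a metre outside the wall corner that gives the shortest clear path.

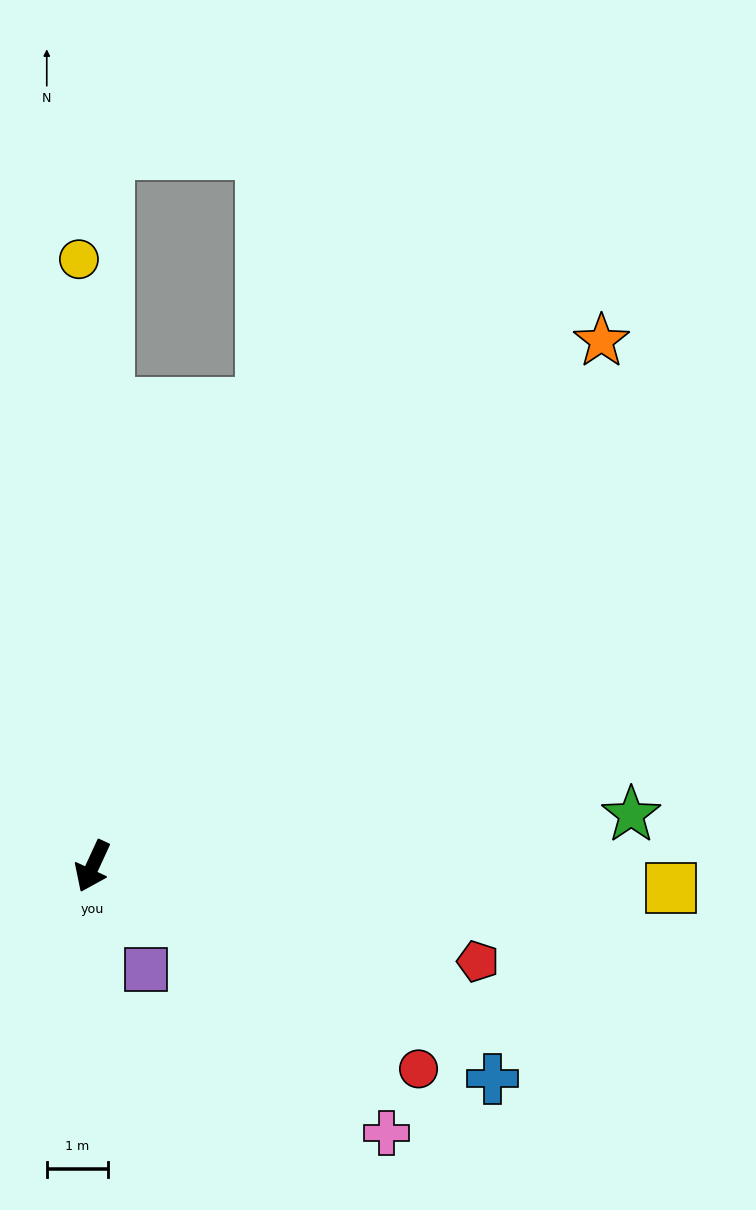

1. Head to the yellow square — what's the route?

turn left 113°, forward 9.5 m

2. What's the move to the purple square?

turn left 52°, forward 1.9 m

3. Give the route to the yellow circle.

turn right 154°, forward 9.9 m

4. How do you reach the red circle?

turn left 83°, forward 6.3 m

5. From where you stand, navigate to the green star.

turn left 120°, forward 8.9 m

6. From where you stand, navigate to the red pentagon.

turn left 101°, forward 6.5 m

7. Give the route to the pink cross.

turn left 73°, forward 6.5 m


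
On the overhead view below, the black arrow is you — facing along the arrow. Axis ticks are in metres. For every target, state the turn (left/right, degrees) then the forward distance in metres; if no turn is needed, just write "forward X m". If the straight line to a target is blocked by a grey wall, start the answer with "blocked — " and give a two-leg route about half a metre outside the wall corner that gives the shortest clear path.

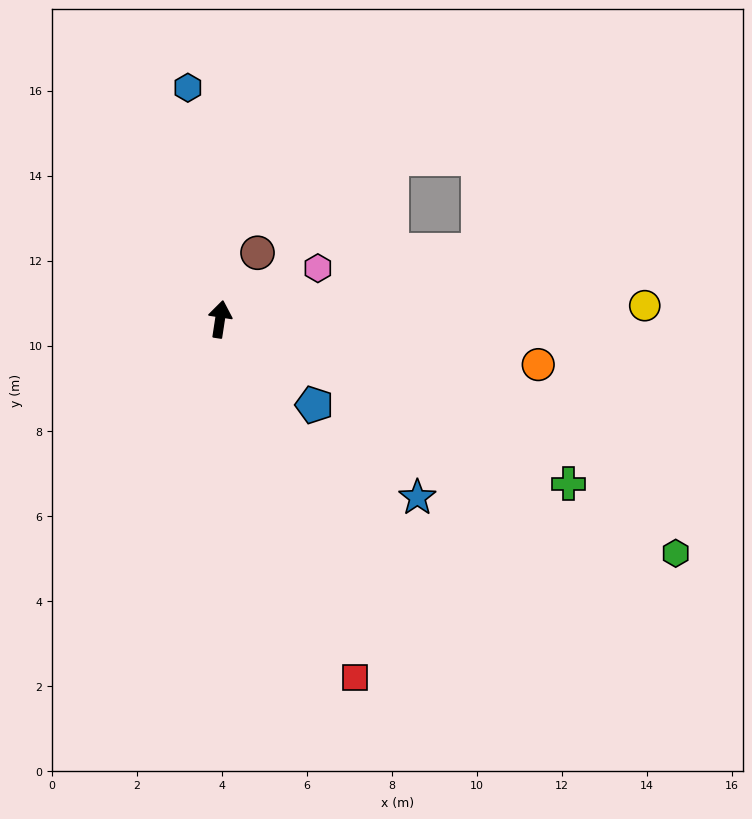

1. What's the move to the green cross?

turn right 107°, forward 9.1 m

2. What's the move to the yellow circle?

turn right 79°, forward 10.0 m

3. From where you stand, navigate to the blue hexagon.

turn left 17°, forward 5.5 m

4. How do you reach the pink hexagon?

turn right 54°, forward 2.6 m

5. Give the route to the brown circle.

turn right 21°, forward 1.8 m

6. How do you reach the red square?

turn right 151°, forward 9.0 m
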